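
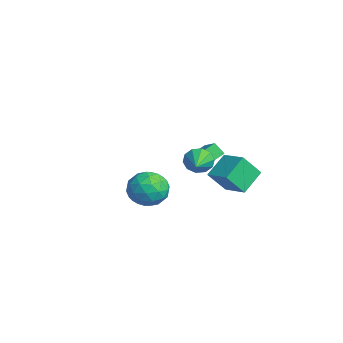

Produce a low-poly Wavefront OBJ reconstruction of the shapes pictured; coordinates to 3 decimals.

v 3.208 -0.524 2.988
v 4.274 -0.931 3.279
v 2.406 -2.049 3.801
v 3.472 -2.456 4.092
v 3.044 -1.494 4.62
v 3.54 -0.552 4.118
v 3.14 -2.428 2.962
v 3.636 -1.486 2.46
v 4.232 -2.107 3.262
v 4.173 -1.53 4.287
v 2.507 -1.45 2.793
v 2.448 -0.873 3.818
v 3.812 -0.594 3.062
v 2.868 -2.386 4.018
v 2.617 -1.821 4.329
v 3.244 -2.06 4.499
v 3.38 -0.371 3.555
v 4.007 -0.61 3.726
v 3.284 -0.941 4.515
v 2.673 -2.37 3.354
v 3.3 -2.609 3.525
v 3.436 -0.92 2.581
v 4.063 -1.159 2.751
v 3.396 -2.039 2.565
v 4.414 -1.524 3.223
v 3.942 -2.421 3.701
v 3.747 -2.404 3.037
v 4.038 -1.85 2.742
v 4.379 -1.185 3.825
v 3.908 -2.081 4.303
v 3.656 -1.516 4.614
v 3.948 -0.962 4.319
v 4.354 -1.876 3.816
v 2.772 -0.899 2.777
v 2.301 -1.795 3.255
v 2.732 -2.018 2.761
v 3.024 -1.464 2.466
v 2.738 -0.559 3.379
v 2.266 -1.456 3.857
v 2.642 -1.13 4.338
v 2.933 -0.576 4.043
v 2.326 -1.104 3.264
v -1.164 2.535 2.683
v -0.834 2.816 1.94
v 0.624 1.845 3.217
v -0.789 3.207 2.297
v -0.888 3.341 2.801
v -1.092 3.168 3.261
v -1.324 2.754 3.499
v -1.494 2.255 3.426
v -1.539 1.864 3.068
v -1.44 1.73 2.564
v -1.236 1.903 2.105
v -1.004 2.317 1.866
v -3.539 3.1 0.841
v -3.892 2.656 1.527
v -4.032 4.301 1.365
v -4.385 3.857 2.051
v -2.275 3.283 1.609
v -2.628 2.839 2.295
v -2.768 4.484 2.133
v -3.121 4.04 2.819
v 3.041 1.729 3.926
v 2.297 2.849 4.829
v 3.018 2.717 2.681
v 2.273 3.837 3.584
v 4.427 2.303 4.356
v 3.682 3.423 5.259
v 4.403 3.291 3.111
v 3.659 4.411 4.014
f 1 38 17
f 38 12 41
f 17 41 6
f 38 41 17
f 1 17 13
f 17 6 18
f 13 18 2
f 17 18 13
f 1 13 22
f 13 2 23
f 22 23 8
f 13 23 22
f 1 22 34
f 22 8 37
f 34 37 11
f 22 37 34
f 1 34 38
f 34 11 42
f 38 42 12
f 34 42 38
f 2 18 29
f 18 6 32
f 29 32 10
f 18 32 29
f 6 41 19
f 41 12 40
f 19 40 5
f 41 40 19
f 12 42 39
f 42 11 35
f 39 35 3
f 42 35 39
f 11 37 36
f 37 8 24
f 36 24 7
f 37 24 36
f 8 23 28
f 23 2 25
f 28 25 9
f 23 25 28
f 4 30 16
f 30 10 31
f 16 31 5
f 30 31 16
f 4 16 14
f 16 5 15
f 14 15 3
f 16 15 14
f 4 14 21
f 14 3 20
f 21 20 7
f 14 20 21
f 4 21 26
f 21 7 27
f 26 27 9
f 21 27 26
f 4 26 30
f 26 9 33
f 30 33 10
f 26 33 30
f 5 31 19
f 31 10 32
f 19 32 6
f 31 32 19
f 3 15 39
f 15 5 40
f 39 40 12
f 15 40 39
f 7 20 36
f 20 3 35
f 36 35 11
f 20 35 36
f 9 27 28
f 27 7 24
f 28 24 8
f 27 24 28
f 10 33 29
f 33 9 25
f 29 25 2
f 33 25 29
f 44 43 46
f 44 46 45
f 46 43 47
f 46 47 45
f 47 43 48
f 47 48 45
f 48 43 49
f 48 49 45
f 49 43 50
f 49 50 45
f 50 43 51
f 50 51 45
f 51 43 52
f 51 52 45
f 52 43 53
f 52 53 45
f 53 43 54
f 53 54 45
f 54 43 44
f 54 44 45
f 56 58 55
f 59 56 55
f 55 58 57
f 57 59 55
f 56 62 58
f 60 56 59
f 60 62 56
f 58 62 57
f 61 59 57
f 57 62 61
f 61 60 59
f 62 60 61
f 64 66 63
f 67 64 63
f 63 66 65
f 65 67 63
f 64 70 66
f 68 64 67
f 68 70 64
f 66 70 65
f 69 67 65
f 65 70 69
f 69 68 67
f 70 68 69



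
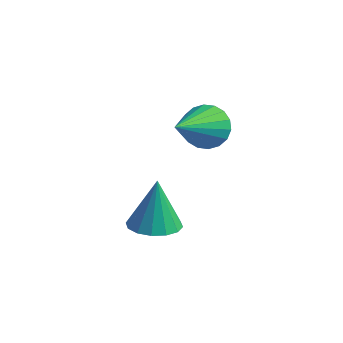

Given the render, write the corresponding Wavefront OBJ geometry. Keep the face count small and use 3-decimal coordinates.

v -0.252 -3.928 2.201
v 0.291 -3.755 2.189
v -0.248 -3.852 3.439
v 0.131 -3.507 2.174
v -0.131 -3.372 2.167
v -0.425 -3.386 2.169
v -0.674 -3.545 2.179
v -0.809 -3.806 2.196
v -0.795 -4.101 2.214
v -0.636 -4.348 2.228
v -0.374 -4.484 2.236
v -0.079 -4.47 2.234
v 0.169 -4.311 2.223
v 0.305 -4.049 2.207
v -1.889 -1.361 3.536
v -1.659 -1.062 4.002
v -1.431 -2.539 4.064
v -1.906 -1.121 4.085
v -2.149 -1.227 4.06
v -2.341 -1.36 3.93
v -2.444 -1.493 3.723
v -2.437 -1.6 3.478
v -2.321 -1.66 3.245
v -2.12 -1.66 3.069
v -1.873 -1.601 2.986
v -1.63 -1.495 3.012
v -1.437 -1.362 3.141
v -1.335 -1.229 3.349
v -1.342 -1.122 3.593
v -1.458 -1.063 3.826
f 2 1 4
f 2 4 3
f 4 1 5
f 4 5 3
f 5 1 6
f 5 6 3
f 6 1 7
f 6 7 3
f 7 1 8
f 7 8 3
f 8 1 9
f 8 9 3
f 9 1 10
f 9 10 3
f 10 1 11
f 10 11 3
f 11 1 12
f 11 12 3
f 12 1 13
f 12 13 3
f 13 1 14
f 13 14 3
f 14 1 2
f 14 2 3
f 16 15 18
f 16 18 17
f 18 15 19
f 18 19 17
f 19 15 20
f 19 20 17
f 20 15 21
f 20 21 17
f 21 15 22
f 21 22 17
f 22 15 23
f 22 23 17
f 23 15 24
f 23 24 17
f 24 15 25
f 24 25 17
f 25 15 26
f 25 26 17
f 26 15 27
f 26 27 17
f 27 15 28
f 27 28 17
f 28 15 29
f 28 29 17
f 29 15 30
f 29 30 17
f 30 15 16
f 30 16 17



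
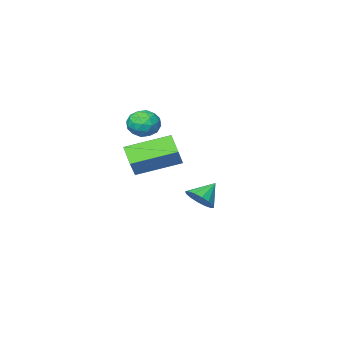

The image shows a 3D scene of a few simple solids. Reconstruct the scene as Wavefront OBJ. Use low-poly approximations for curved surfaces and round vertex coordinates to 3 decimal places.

v -1.237 -2.857 -1.76
v -0.834 -3.35 -1.345
v -2.123 -2.943 -1
v -0.743 -2.996 -1.199
v -0.785 -2.605 -1.203
v -0.948 -2.281 -1.357
v -1.188 -2.112 -1.618
v -1.442 -2.142 -1.917
v -1.64 -2.364 -2.174
v -1.731 -2.718 -2.32
v -1.689 -3.109 -2.316
v -1.526 -3.433 -2.163
v -1.286 -3.602 -1.901
v -1.032 -3.572 -1.602
v 3.513 -0.525 1.493
v 3.288 -1.359 2.108
v 1.813 0.357 2.068
v 1.588 -0.476 2.682
v 4.072 -0.024 2.378
v 3.847 -0.857 2.992
v 2.372 0.859 2.952
v 2.147 0.025 3.567
v 2.191 -0.928 3.454
v 2.615 -0.651 4.002
v 2.505 -2.049 3.778
v 2.929 -1.772 4.326
v 2.185 -1.72 4.367
v 1.991 -1.027 4.166
v 3.129 -1.673 3.614
v 2.935 -0.98 3.413
v 3.195 -1.111 4.101
v 2.612 -1.14 4.566
v 2.508 -1.56 3.214
v 1.925 -1.589 3.679
v 2.375 -0.691 3.7
v 2.745 -2.009 4.08
v 2.307 -1.978 4.104
v 2.557 -1.815 4.426
v 2.009 -0.912 3.796
v 2.258 -0.749 4.119
v 2.006 -1.377 4.333
v 2.862 -1.951 3.661
v 3.111 -1.788 3.984
v 2.563 -0.885 3.354
v 2.813 -0.722 3.676
v 3.114 -1.323 3.447
v 2.965 -0.799 4.08
v 3.15 -1.458 4.27
v 3.267 -1.4 3.851
v 3.153 -0.992 3.734
v 2.623 -0.816 4.354
v 2.807 -1.475 4.544
v 2.37 -1.444 4.568
v 2.256 -1.037 4.45
v 2.963 -1.086 4.412
v 2.313 -1.225 3.236
v 2.497 -1.884 3.426
v 2.864 -1.663 3.33
v 2.75 -1.256 3.212
v 1.97 -1.242 3.51
v 2.155 -1.901 3.7
v 1.967 -1.708 4.046
v 1.853 -1.3 3.929
v 2.157 -1.614 3.368
f 2 1 4
f 2 4 3
f 4 1 5
f 4 5 3
f 5 1 6
f 5 6 3
f 6 1 7
f 6 7 3
f 7 1 8
f 7 8 3
f 8 1 9
f 8 9 3
f 9 1 10
f 9 10 3
f 10 1 11
f 10 11 3
f 11 1 12
f 11 12 3
f 12 1 13
f 12 13 3
f 13 1 14
f 13 14 3
f 14 1 2
f 14 2 3
f 16 18 15
f 19 16 15
f 15 18 17
f 17 19 15
f 16 22 18
f 20 16 19
f 20 22 16
f 18 22 17
f 21 19 17
f 17 22 21
f 21 20 19
f 22 20 21
f 23 60 39
f 60 34 63
f 39 63 28
f 60 63 39
f 23 39 35
f 39 28 40
f 35 40 24
f 39 40 35
f 23 35 44
f 35 24 45
f 44 45 30
f 35 45 44
f 23 44 56
f 44 30 59
f 56 59 33
f 44 59 56
f 23 56 60
f 56 33 64
f 60 64 34
f 56 64 60
f 24 40 51
f 40 28 54
f 51 54 32
f 40 54 51
f 28 63 41
f 63 34 62
f 41 62 27
f 63 62 41
f 34 64 61
f 64 33 57
f 61 57 25
f 64 57 61
f 33 59 58
f 59 30 46
f 58 46 29
f 59 46 58
f 30 45 50
f 45 24 47
f 50 47 31
f 45 47 50
f 26 52 38
f 52 32 53
f 38 53 27
f 52 53 38
f 26 38 36
f 38 27 37
f 36 37 25
f 38 37 36
f 26 36 43
f 36 25 42
f 43 42 29
f 36 42 43
f 26 43 48
f 43 29 49
f 48 49 31
f 43 49 48
f 26 48 52
f 48 31 55
f 52 55 32
f 48 55 52
f 27 53 41
f 53 32 54
f 41 54 28
f 53 54 41
f 25 37 61
f 37 27 62
f 61 62 34
f 37 62 61
f 29 42 58
f 42 25 57
f 58 57 33
f 42 57 58
f 31 49 50
f 49 29 46
f 50 46 30
f 49 46 50
f 32 55 51
f 55 31 47
f 51 47 24
f 55 47 51



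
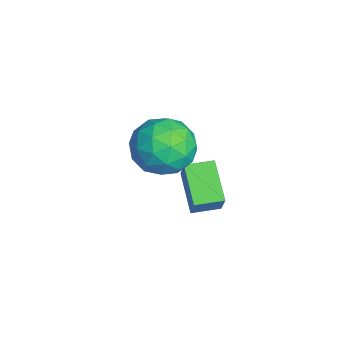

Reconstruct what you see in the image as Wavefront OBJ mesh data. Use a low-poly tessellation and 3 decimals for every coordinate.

v -1.462 -1.593 -0.452
v -2.595 -1.7 0.216
v -1.527 -0.756 -0.429
v -2.66 -0.862 0.239
v -0.96 -1.578 0.401
v -2.093 -1.684 1.069
v -1.025 -0.74 0.424
v -2.158 -0.847 1.092
v -1.443 -1.839 3.536
v -0.512 -1.866 3.628
v -1.368 -2.914 2.472
v -0.437 -2.941 2.564
v -0.985 -3.255 3.255
v -1.031 -2.591 3.912
v -0.849 -2.189 2.188
v -0.895 -1.525 2.845
v -0.145 -2.083 2.795
v -0.229 -2.741 3.455
v -1.651 -2.039 2.645
v -1.735 -2.697 3.305
v -0.984 -1.758 3.675
v -0.896 -3.022 2.425
v -1.218 -3.206 2.83
v -0.671 -3.222 2.885
v -1.289 -2.184 3.842
v -0.742 -2.2 3.897
v -1.02 -3.016 3.677
v -1.138 -2.58 2.203
v -0.591 -2.596 2.258
v -1.209 -1.558 3.215
v -0.662 -1.574 3.27
v -0.86 -1.764 2.423
v -0.221 -1.901 3.24
v -0.177 -2.533 2.615
v -0.419 -2.091 2.393
v -0.446 -1.701 2.78
v -0.271 -2.288 3.628
v -0.227 -2.92 3.002
v -0.549 -3.105 3.408
v -0.576 -2.714 3.795
v -0.055 -2.416 3.138
v -1.653 -1.86 3.098
v -1.609 -2.492 2.472
v -1.304 -2.066 2.305
v -1.331 -1.675 2.692
v -1.703 -2.247 3.485
v -1.659 -2.879 2.86
v -1.434 -3.079 3.32
v -1.461 -2.689 3.707
v -1.825 -2.364 2.962
f 2 4 1
f 5 2 1
f 1 4 3
f 3 5 1
f 2 8 4
f 6 2 5
f 6 8 2
f 4 8 3
f 7 5 3
f 3 8 7
f 7 6 5
f 8 6 7
f 9 46 25
f 46 20 49
f 25 49 14
f 46 49 25
f 9 25 21
f 25 14 26
f 21 26 10
f 25 26 21
f 9 21 30
f 21 10 31
f 30 31 16
f 21 31 30
f 9 30 42
f 30 16 45
f 42 45 19
f 30 45 42
f 9 42 46
f 42 19 50
f 46 50 20
f 42 50 46
f 10 26 37
f 26 14 40
f 37 40 18
f 26 40 37
f 14 49 27
f 49 20 48
f 27 48 13
f 49 48 27
f 20 50 47
f 50 19 43
f 47 43 11
f 50 43 47
f 19 45 44
f 45 16 32
f 44 32 15
f 45 32 44
f 16 31 36
f 31 10 33
f 36 33 17
f 31 33 36
f 12 38 24
f 38 18 39
f 24 39 13
f 38 39 24
f 12 24 22
f 24 13 23
f 22 23 11
f 24 23 22
f 12 22 29
f 22 11 28
f 29 28 15
f 22 28 29
f 12 29 34
f 29 15 35
f 34 35 17
f 29 35 34
f 12 34 38
f 34 17 41
f 38 41 18
f 34 41 38
f 13 39 27
f 39 18 40
f 27 40 14
f 39 40 27
f 11 23 47
f 23 13 48
f 47 48 20
f 23 48 47
f 15 28 44
f 28 11 43
f 44 43 19
f 28 43 44
f 17 35 36
f 35 15 32
f 36 32 16
f 35 32 36
f 18 41 37
f 41 17 33
f 37 33 10
f 41 33 37



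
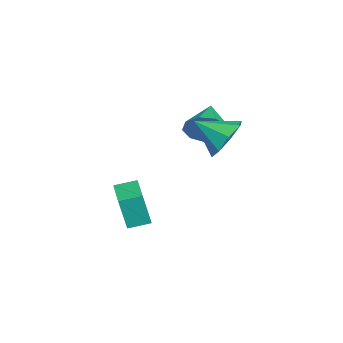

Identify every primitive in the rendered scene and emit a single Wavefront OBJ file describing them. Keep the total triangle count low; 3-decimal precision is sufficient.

v 2.129 2.661 0.929
v 3.104 2.408 0.85
v 1.871 1.419 1.711
v 2.959 2.834 1.479
v 2.328 3.158 1.786
v 1.581 3.191 1.591
v 1.155 2.914 1.009
v 1.299 2.488 0.38
v 1.93 2.164 0.073
v 2.678 2.131 0.268
v 0.166 1.841 0.236
v 0.492 2.198 1.042
v -1.266 1.959 0.764
v 0.377 2.671 0.623
v 0.163 2.756 0.022
v -0.05 2.413 -0.478
v -0.162 1.801 -0.644
v -0.121 1.209 -0.398
v 0.055 0.912 0.145
v 0.282 1.049 0.73
v 0.455 1.557 1.085
v 0.092 -1.415 -4.571
v 0.18 -1.742 -2.997
v -0.107 -0.498 -4.369
v -0.019 -0.825 -2.795
v 1.459 -1.115 -4.585
v 1.547 -1.442 -3.011
v 1.26 -0.198 -4.383
v 1.348 -0.525 -2.809
f 2 1 4
f 2 4 3
f 4 1 5
f 4 5 3
f 5 1 6
f 5 6 3
f 6 1 7
f 6 7 3
f 7 1 8
f 7 8 3
f 8 1 9
f 8 9 3
f 9 1 10
f 9 10 3
f 10 1 2
f 10 2 3
f 12 11 14
f 12 14 13
f 14 11 15
f 14 15 13
f 15 11 16
f 15 16 13
f 16 11 17
f 16 17 13
f 17 11 18
f 17 18 13
f 18 11 19
f 18 19 13
f 19 11 20
f 19 20 13
f 20 11 21
f 20 21 13
f 21 11 12
f 21 12 13
f 23 25 22
f 26 23 22
f 22 25 24
f 24 26 22
f 23 29 25
f 27 23 26
f 27 29 23
f 25 29 24
f 28 26 24
f 24 29 28
f 28 27 26
f 29 27 28



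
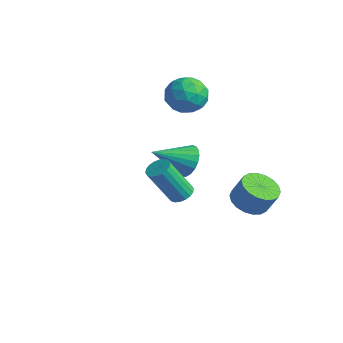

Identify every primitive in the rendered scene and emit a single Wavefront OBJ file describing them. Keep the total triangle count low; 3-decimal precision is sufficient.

v 3.336 -2.902 2.179
v 3.641 -2.488 2.468
v 3.168 -3.383 4.25
v 2.864 -3.798 3.961
v 3.4 -2.385 2.456
v 2.927 -3.281 4.238
v 3.146 -2.385 2.388
v 2.673 -3.28 4.171
v 2.93 -2.487 2.28
v 2.457 -3.382 4.062
v 2.794 -2.671 2.151
v 2.321 -3.567 3.933
v 2.766 -2.901 2.028
v 2.293 -3.797 3.81
v 2.851 -3.132 1.935
v 2.378 -4.027 3.717
v 3.032 -3.317 1.89
v 2.559 -4.212 3.672
v 3.273 -3.419 1.902
v 2.8 -4.315 3.684
v 3.527 -3.42 1.969
v 3.054 -4.315 3.752
v 3.743 -3.318 2.078
v 3.27 -4.213 3.86
v 3.879 -3.133 2.207
v 3.406 -4.029 3.989
v 3.907 -2.903 2.33
v 3.434 -3.799 4.112
v 3.822 -2.673 2.423
v 3.349 -3.568 4.205
v -2.571 2.498 -1.393
v -1.729 2.384 -0.968
v -3.289 0.862 -0.407
v -1.918 2.62 -0.714
v -2.22 2.835 -0.577
v -2.583 2.992 -0.582
v -2.943 3.063 -0.726
v -3.24 3.036 -0.986
v -3.42 2.917 -1.317
v -3.454 2.724 -1.66
v -3.335 2.493 -1.957
v -3.084 2.262 -2.157
v -2.744 2.072 -2.225
v -2.375 1.956 -2.148
v -2.039 1.933 -1.941
v -1.795 2.008 -1.64
v -1.685 2.168 -1.295
v -2.589 2.753 4.227
v -2.023 3.098 3.357
v -2.437 1.082 3.663
v -1.871 1.427 2.793
v -1.43 1.488 3.792
v -1.524 2.521 4.141
v -2.936 1.659 2.879
v -3.03 2.692 3.228
v -2.237 2.422 2.524
v -1.306 2.316 3.089
v -3.154 1.864 3.931
v -2.223 1.758 4.496
v -2.319 3.072 3.841
v -2.141 1.108 3.179
v -1.882 1.144 3.766
v -1.549 1.347 3.255
v -2.026 2.733 4.302
v -1.693 2.935 3.791
v -1.345 1.989 4.047
v -2.767 1.245 3.229
v -2.434 1.447 2.718
v -2.911 2.833 3.765
v -2.578 3.036 3.254
v -3.115 2.191 2.973
v -2.112 2.877 2.841
v -2.023 1.896 2.51
v -2.649 2.032 2.56
v -2.704 2.639 2.765
v -1.565 2.815 3.173
v -1.476 1.834 2.841
v -1.217 1.869 3.429
v -1.272 2.476 3.633
v -1.691 2.418 2.683
v -2.984 2.346 4.179
v -2.895 1.365 3.847
v -3.188 1.704 3.387
v -3.243 2.311 3.591
v -2.437 2.284 4.51
v -2.348 1.303 4.179
v -1.756 1.541 4.255
v -1.811 2.148 4.46
v -2.769 1.762 4.337
v 2.582 1.664 -0.911
v 3.372 1.99 -1.326
v 3.868 2.241 -0.184
v 3.078 1.916 0.231
v 3.131 2.336 -1.297
v 3.627 2.588 -0.156
v 2.781 2.55 -1.192
v 3.278 2.801 -0.051
v 2.392 2.587 -1.032
v 2.888 2.839 0.11
v 2.041 2.442 -0.847
v 2.537 2.694 0.295
v 1.796 2.143 -0.675
v 2.292 2.395 0.467
v 1.707 1.749 -0.55
v 2.204 2.001 0.592
v 1.792 1.339 -0.496
v 2.288 1.59 0.646
v 2.033 0.992 -0.524
v 2.529 1.244 0.617
v 2.382 0.779 -0.629
v 2.879 1.03 0.512
v 2.772 0.741 -0.79
v 3.268 0.993 0.352
v 3.123 0.886 -0.975
v 3.619 1.138 0.167
v 3.368 1.185 -1.147
v 3.864 1.437 -0.005
v 3.456 1.579 -1.272
v 3.953 1.831 -0.13
f 2 1 5
f 2 5 3
f 3 5 6
f 3 6 4
f 5 1 7
f 5 7 6
f 6 7 8
f 6 8 4
f 7 1 9
f 7 9 8
f 8 9 10
f 8 10 4
f 9 1 11
f 9 11 10
f 10 11 12
f 10 12 4
f 11 1 13
f 11 13 12
f 12 13 14
f 12 14 4
f 13 1 15
f 13 15 14
f 14 15 16
f 14 16 4
f 15 1 17
f 15 17 16
f 16 17 18
f 16 18 4
f 17 1 19
f 17 19 18
f 18 19 20
f 18 20 4
f 19 1 21
f 19 21 20
f 20 21 22
f 20 22 4
f 21 1 23
f 21 23 22
f 22 23 24
f 22 24 4
f 23 1 25
f 23 25 24
f 24 25 26
f 24 26 4
f 25 1 27
f 25 27 26
f 26 27 28
f 26 28 4
f 27 1 29
f 27 29 28
f 28 29 30
f 28 30 4
f 29 1 2
f 29 2 30
f 30 2 3
f 30 3 4
f 32 31 34
f 32 34 33
f 34 31 35
f 34 35 33
f 35 31 36
f 35 36 33
f 36 31 37
f 36 37 33
f 37 31 38
f 37 38 33
f 38 31 39
f 38 39 33
f 39 31 40
f 39 40 33
f 40 31 41
f 40 41 33
f 41 31 42
f 41 42 33
f 42 31 43
f 42 43 33
f 43 31 44
f 43 44 33
f 44 31 45
f 44 45 33
f 45 31 46
f 45 46 33
f 46 31 47
f 46 47 33
f 47 31 32
f 47 32 33
f 48 85 64
f 85 59 88
f 64 88 53
f 85 88 64
f 48 64 60
f 64 53 65
f 60 65 49
f 64 65 60
f 48 60 69
f 60 49 70
f 69 70 55
f 60 70 69
f 48 69 81
f 69 55 84
f 81 84 58
f 69 84 81
f 48 81 85
f 81 58 89
f 85 89 59
f 81 89 85
f 49 65 76
f 65 53 79
f 76 79 57
f 65 79 76
f 53 88 66
f 88 59 87
f 66 87 52
f 88 87 66
f 59 89 86
f 89 58 82
f 86 82 50
f 89 82 86
f 58 84 83
f 84 55 71
f 83 71 54
f 84 71 83
f 55 70 75
f 70 49 72
f 75 72 56
f 70 72 75
f 51 77 63
f 77 57 78
f 63 78 52
f 77 78 63
f 51 63 61
f 63 52 62
f 61 62 50
f 63 62 61
f 51 61 68
f 61 50 67
f 68 67 54
f 61 67 68
f 51 68 73
f 68 54 74
f 73 74 56
f 68 74 73
f 51 73 77
f 73 56 80
f 77 80 57
f 73 80 77
f 52 78 66
f 78 57 79
f 66 79 53
f 78 79 66
f 50 62 86
f 62 52 87
f 86 87 59
f 62 87 86
f 54 67 83
f 67 50 82
f 83 82 58
f 67 82 83
f 56 74 75
f 74 54 71
f 75 71 55
f 74 71 75
f 57 80 76
f 80 56 72
f 76 72 49
f 80 72 76
f 91 90 94
f 91 94 92
f 92 94 95
f 92 95 93
f 94 90 96
f 94 96 95
f 95 96 97
f 95 97 93
f 96 90 98
f 96 98 97
f 97 98 99
f 97 99 93
f 98 90 100
f 98 100 99
f 99 100 101
f 99 101 93
f 100 90 102
f 100 102 101
f 101 102 103
f 101 103 93
f 102 90 104
f 102 104 103
f 103 104 105
f 103 105 93
f 104 90 106
f 104 106 105
f 105 106 107
f 105 107 93
f 106 90 108
f 106 108 107
f 107 108 109
f 107 109 93
f 108 90 110
f 108 110 109
f 109 110 111
f 109 111 93
f 110 90 112
f 110 112 111
f 111 112 113
f 111 113 93
f 112 90 114
f 112 114 113
f 113 114 115
f 113 115 93
f 114 90 116
f 114 116 115
f 115 116 117
f 115 117 93
f 116 90 118
f 116 118 117
f 117 118 119
f 117 119 93
f 118 90 91
f 118 91 119
f 119 91 92
f 119 92 93



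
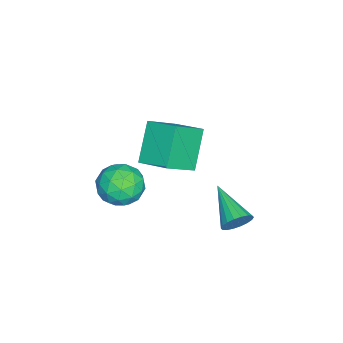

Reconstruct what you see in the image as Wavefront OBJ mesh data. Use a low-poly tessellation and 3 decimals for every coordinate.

v -1.685 -0.089 -4.427
v -0.789 0.235 -3.87
v -1.291 -1.795 -4.07
v -0.395 -1.471 -3.513
v -1.401 -1.261 -3.109
v -1.645 -0.207 -3.33
v -0.435 -1.353 -4.61
v -0.679 -0.299 -4.831
v -0.016 -0.546 -3.983
v -0.613 -0.49 -3.056
v -1.467 -1.07 -4.884
v -2.064 -1.014 -3.957
v -1.272 0.222 -4.18
v -0.808 -1.782 -3.76
v -1.4 -1.659 -3.523
v -0.873 -1.469 -3.195
v -1.775 -0.038 -3.863
v -1.248 0.153 -3.535
v -1.608 -0.726 -3.088
v -0.832 -1.713 -4.405
v -0.305 -1.522 -4.077
v -1.207 -0.091 -4.745
v -0.68 0.099 -4.417
v -0.472 -0.834 -4.852
v -0.291 -0.046 -3.919
v -0.059 -1.048 -3.709
v -0.083 -0.979 -4.353
v -0.226 -0.36 -4.483
v -0.642 -0.013 -3.374
v -0.41 -1.015 -3.164
v -1.001 -0.892 -2.927
v -1.145 -0.273 -3.057
v -0.188 -0.472 -3.44
v -1.67 -0.545 -4.776
v -1.438 -1.547 -4.566
v -0.935 -1.287 -4.883
v -1.079 -0.668 -5.013
v -2.021 -0.512 -4.231
v -1.789 -1.514 -4.021
v -1.854 -1.2 -3.457
v -1.997 -0.581 -3.587
v -1.892 -1.088 -4.5
v -0.18 4.415 -4.275
v 0.212 4.364 -3.673
v -1.58 3.205 -3.465
v 0.026 4.618 -3.616
v -0.201 4.832 -3.688
v -0.424 4.963 -3.877
v -0.599 4.986 -4.145
v -0.69 4.896 -4.438
v -0.681 4.71 -4.7
v -0.572 4.466 -4.877
v -0.386 4.212 -4.934
v -0.159 3.998 -4.862
v 0.064 3.867 -4.673
v 0.239 3.844 -4.405
v 0.33 3.934 -4.111
v 0.321 4.12 -3.85
v -1.268 1.145 -2.319
v -2.591 1.14 -0.805
v -0.754 2.468 -1.865
v -2.077 2.463 -0.352
v -0.063 0.317 -1.268
v -1.386 0.312 0.245
v 0.451 1.64 -0.815
v -0.872 1.635 0.699
f 1 38 17
f 38 12 41
f 17 41 6
f 38 41 17
f 1 17 13
f 17 6 18
f 13 18 2
f 17 18 13
f 1 13 22
f 13 2 23
f 22 23 8
f 13 23 22
f 1 22 34
f 22 8 37
f 34 37 11
f 22 37 34
f 1 34 38
f 34 11 42
f 38 42 12
f 34 42 38
f 2 18 29
f 18 6 32
f 29 32 10
f 18 32 29
f 6 41 19
f 41 12 40
f 19 40 5
f 41 40 19
f 12 42 39
f 42 11 35
f 39 35 3
f 42 35 39
f 11 37 36
f 37 8 24
f 36 24 7
f 37 24 36
f 8 23 28
f 23 2 25
f 28 25 9
f 23 25 28
f 4 30 16
f 30 10 31
f 16 31 5
f 30 31 16
f 4 16 14
f 16 5 15
f 14 15 3
f 16 15 14
f 4 14 21
f 14 3 20
f 21 20 7
f 14 20 21
f 4 21 26
f 21 7 27
f 26 27 9
f 21 27 26
f 4 26 30
f 26 9 33
f 30 33 10
f 26 33 30
f 5 31 19
f 31 10 32
f 19 32 6
f 31 32 19
f 3 15 39
f 15 5 40
f 39 40 12
f 15 40 39
f 7 20 36
f 20 3 35
f 36 35 11
f 20 35 36
f 9 27 28
f 27 7 24
f 28 24 8
f 27 24 28
f 10 33 29
f 33 9 25
f 29 25 2
f 33 25 29
f 44 43 46
f 44 46 45
f 46 43 47
f 46 47 45
f 47 43 48
f 47 48 45
f 48 43 49
f 48 49 45
f 49 43 50
f 49 50 45
f 50 43 51
f 50 51 45
f 51 43 52
f 51 52 45
f 52 43 53
f 52 53 45
f 53 43 54
f 53 54 45
f 54 43 55
f 54 55 45
f 55 43 56
f 55 56 45
f 56 43 57
f 56 57 45
f 57 43 58
f 57 58 45
f 58 43 44
f 58 44 45
f 60 62 59
f 63 60 59
f 59 62 61
f 61 63 59
f 60 66 62
f 64 60 63
f 64 66 60
f 62 66 61
f 65 63 61
f 61 66 65
f 65 64 63
f 66 64 65



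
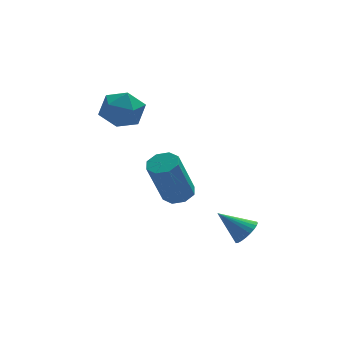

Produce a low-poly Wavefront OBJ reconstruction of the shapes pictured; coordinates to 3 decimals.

v 0.803 1.277 -1.939
v 1.159 1.755 -1.705
v 0.472 1.341 0.192
v 0.117 0.863 -0.041
v 0.711 1.902 -1.836
v 0.024 1.488 0.061
v 0.316 1.683 -2.027
v -0.371 1.268 -0.129
v 0.207 1.226 -2.166
v -0.48 0.812 -0.268
v 0.448 0.799 -2.172
v -0.239 0.385 -0.275
v 0.896 0.652 -2.041
v 0.209 0.238 -0.144
v 1.291 0.872 -1.851
v 0.604 0.457 0.047
v 1.4 1.328 -1.712
v 0.713 0.914 0.186
v -1.554 1.703 2.476
v -0.915 1.633 3.112
v -1.705 0.247 2.468
v -1.066 0.177 3.104
v -1.869 0.54 3.307
v -1.776 1.44 3.312
v -0.844 0.44 2.268
v -0.751 1.34 2.273
v -0.477 0.852 2.984
v -1.11 0.915 3.626
v -1.51 0.965 1.954
v -2.143 1.028 2.596
v 2.125 -3.217 -1.481
v 2.539 -3.038 -1.117
v 1.215 -2.783 -0.659
v 2.511 -2.854 -1.245
v 2.424 -2.725 -1.409
v 2.291 -2.671 -1.585
v 2.133 -2.7 -1.744
v 1.974 -2.808 -1.864
v 1.838 -2.978 -1.925
v 1.745 -3.184 -1.918
v 1.71 -3.396 -1.845
v 1.738 -3.58 -1.717
v 1.825 -3.709 -1.552
v 1.958 -3.763 -1.377
v 2.116 -3.734 -1.217
v 2.275 -3.626 -1.098
v 2.412 -3.456 -1.037
v 2.504 -3.25 -1.043
f 2 1 5
f 2 5 3
f 3 5 6
f 3 6 4
f 5 1 7
f 5 7 6
f 6 7 8
f 6 8 4
f 7 1 9
f 7 9 8
f 8 9 10
f 8 10 4
f 9 1 11
f 9 11 10
f 10 11 12
f 10 12 4
f 11 1 13
f 11 13 12
f 12 13 14
f 12 14 4
f 13 1 15
f 13 15 14
f 14 15 16
f 14 16 4
f 15 1 17
f 15 17 16
f 16 17 18
f 16 18 4
f 17 1 2
f 17 2 18
f 18 2 3
f 18 3 4
f 19 30 24
f 19 24 20
f 19 20 26
f 19 26 29
f 19 29 30
f 20 24 28
f 24 30 23
f 30 29 21
f 29 26 25
f 26 20 27
f 22 28 23
f 22 23 21
f 22 21 25
f 22 25 27
f 22 27 28
f 23 28 24
f 21 23 30
f 25 21 29
f 27 25 26
f 28 27 20
f 32 31 34
f 32 34 33
f 34 31 35
f 34 35 33
f 35 31 36
f 35 36 33
f 36 31 37
f 36 37 33
f 37 31 38
f 37 38 33
f 38 31 39
f 38 39 33
f 39 31 40
f 39 40 33
f 40 31 41
f 40 41 33
f 41 31 42
f 41 42 33
f 42 31 43
f 42 43 33
f 43 31 44
f 43 44 33
f 44 31 45
f 44 45 33
f 45 31 46
f 45 46 33
f 46 31 47
f 46 47 33
f 47 31 48
f 47 48 33
f 48 31 32
f 48 32 33



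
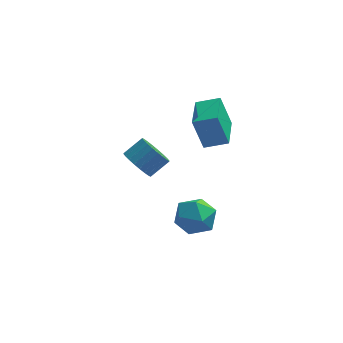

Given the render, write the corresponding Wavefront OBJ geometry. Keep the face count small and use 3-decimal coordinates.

v -0.78 -0.373 2.608
v -1.26 -0.239 4.075
v -0.716 1.35 2.471
v -1.197 1.484 3.939
v 0.237 -0.384 2.941
v -0.244 -0.25 4.409
v 0.3 1.339 2.805
v -0.18 1.473 4.272
v -3.542 0.471 0.65
v -2.977 0.311 0.093
v -2.232 0.789 0.712
v -2.798 0.949 1.27
v -3.079 0.595 -0.002
v -2.334 1.073 0.617
v -3.252 0.859 0.002
v -2.507 1.337 0.621
v -3.469 1.065 0.104
v -2.724 1.543 0.723
v -3.698 1.18 0.29
v -2.953 1.658 0.909
v -3.902 1.187 0.531
v -3.157 1.665 1.15
v -4.052 1.085 0.79
v -3.307 1.563 1.409
v -4.124 0.89 1.028
v -3.379 1.368 1.647
v -4.108 0.631 1.208
v -3.363 1.109 1.827
v -4.006 0.347 1.303
v -3.261 0.825 1.922
v -3.833 0.083 1.299
v -3.088 0.561 1.918
v -3.616 -0.123 1.197
v -2.871 0.355 1.816
v -3.387 -0.238 1.011
v -2.642 0.24 1.63
v -3.183 -0.245 0.77
v -2.438 0.233 1.389
v -3.033 -0.143 0.511
v -2.288 0.335 1.13
v -2.961 0.052 0.273
v -2.216 0.53 0.892
v -0.856 0.018 -1.072
v -0.431 -0.258 -1.932
v -1.729 -1.342 -1.068
v -1.304 -1.618 -1.928
v -0.763 -1.595 -1.088
v -0.224 -0.755 -1.091
v -1.936 -0.845 -1.909
v -1.397 -0.005 -1.912
v -1.098 -0.791 -2.45
v -0.373 -1.255 -1.942
v -1.787 -0.345 -1.058
v -1.062 -0.809 -0.55
f 2 4 1
f 5 2 1
f 1 4 3
f 3 5 1
f 2 8 4
f 6 2 5
f 6 8 2
f 4 8 3
f 7 5 3
f 3 8 7
f 7 6 5
f 8 6 7
f 10 9 13
f 10 13 11
f 11 13 14
f 11 14 12
f 13 9 15
f 13 15 14
f 14 15 16
f 14 16 12
f 15 9 17
f 15 17 16
f 16 17 18
f 16 18 12
f 17 9 19
f 17 19 18
f 18 19 20
f 18 20 12
f 19 9 21
f 19 21 20
f 20 21 22
f 20 22 12
f 21 9 23
f 21 23 22
f 22 23 24
f 22 24 12
f 23 9 25
f 23 25 24
f 24 25 26
f 24 26 12
f 25 9 27
f 25 27 26
f 26 27 28
f 26 28 12
f 27 9 29
f 27 29 28
f 28 29 30
f 28 30 12
f 29 9 31
f 29 31 30
f 30 31 32
f 30 32 12
f 31 9 33
f 31 33 32
f 32 33 34
f 32 34 12
f 33 9 35
f 33 35 34
f 34 35 36
f 34 36 12
f 35 9 37
f 35 37 36
f 36 37 38
f 36 38 12
f 37 9 39
f 37 39 38
f 38 39 40
f 38 40 12
f 39 9 41
f 39 41 40
f 40 41 42
f 40 42 12
f 41 9 10
f 41 10 42
f 42 10 11
f 42 11 12
f 43 54 48
f 43 48 44
f 43 44 50
f 43 50 53
f 43 53 54
f 44 48 52
f 48 54 47
f 54 53 45
f 53 50 49
f 50 44 51
f 46 52 47
f 46 47 45
f 46 45 49
f 46 49 51
f 46 51 52
f 47 52 48
f 45 47 54
f 49 45 53
f 51 49 50
f 52 51 44



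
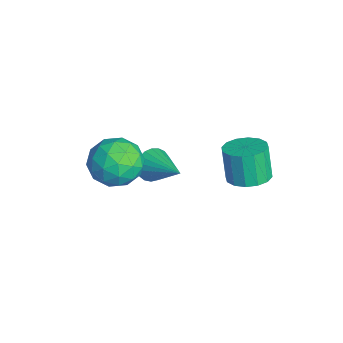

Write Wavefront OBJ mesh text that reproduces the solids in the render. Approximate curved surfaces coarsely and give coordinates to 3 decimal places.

v -2.459 -0.48 -1.299
v -1.537 0.071 -0.79
v -1.303 -1.131 -2.69
v -0.381 -0.58 -2.181
v -0.879 -1.518 -1.649
v -1.594 -1.116 -0.789
v -1.246 0.056 -2.691
v -1.961 0.458 -1.831
v -0.788 0.402 -1.651
v -0.561 -0.57 -1.007
v -2.279 -0.49 -2.473
v -2.052 -1.462 -1.829
v -2.1 -0.147 -0.922
v -0.74 -0.913 -2.558
v -1.033 -1.464 -2.245
v -0.491 -1.14 -1.946
v -2.133 -0.845 -0.922
v -1.591 -0.521 -0.623
v -1.204 -1.455 -1.128
v -1.249 -0.539 -2.857
v -0.707 -0.215 -2.558
v -2.349 0.08 -1.534
v -1.807 0.404 -1.235
v -1.636 0.395 -2.352
v -1.117 0.371 -1.129
v -0.438 -0.011 -1.947
v -0.946 0.362 -2.246
v -1.366 0.599 -1.741
v -0.984 -0.2 -0.751
v -0.304 -0.583 -1.569
v -0.597 -1.134 -1.256
v -1.017 -0.898 -0.75
v -0.543 -0.006 -1.257
v -2.536 -0.477 -1.911
v -1.856 -0.86 -2.729
v -1.823 -0.162 -2.73
v -2.243 0.074 -2.224
v -2.402 -1.049 -1.533
v -1.723 -1.431 -2.351
v -1.474 -1.659 -1.739
v -1.894 -1.422 -1.234
v -2.297 -1.054 -2.223
v -1.859 1.003 -2.642
v -1.437 0.84 -3.278
v -0.321 1.777 -1.818
v -1.55 1.137 -3.346
v -1.716 1.41 -3.292
v -1.907 1.613 -3.126
v -2.09 1.71 -2.876
v -2.233 1.685 -2.586
v -2.311 1.542 -2.306
v -2.311 1.306 -2.084
v -2.233 1.017 -1.958
v -2.091 0.726 -1.951
v -1.908 0.483 -2.063
v -1.717 0.329 -2.276
v -1.55 0.292 -2.551
v -1.437 0.378 -2.843
v -1.397 0.572 -3.1
v 2.506 3.759 0.394
v 3.133 4.302 0.618
v 2.702 4.225 2.011
v 2.074 3.681 1.786
v 2.784 4.562 0.524
v 2.353 4.485 1.917
v 2.36 4.606 0.396
v 1.929 4.529 1.788
v 1.975 4.423 0.266
v 1.544 4.346 1.659
v 1.732 4.063 0.171
v 1.301 3.985 1.564
v 1.697 3.62 0.136
v 1.266 3.543 1.528
v 1.878 3.215 0.169
v 1.447 3.138 1.562
v 2.227 2.955 0.263
v 1.796 2.878 1.656
v 2.651 2.911 0.392
v 2.22 2.834 1.784
v 3.036 3.094 0.521
v 2.605 3.017 1.914
v 3.279 3.455 0.616
v 2.848 3.377 2.009
v 3.314 3.897 0.652
v 2.883 3.82 2.044
f 1 38 17
f 38 12 41
f 17 41 6
f 38 41 17
f 1 17 13
f 17 6 18
f 13 18 2
f 17 18 13
f 1 13 22
f 13 2 23
f 22 23 8
f 13 23 22
f 1 22 34
f 22 8 37
f 34 37 11
f 22 37 34
f 1 34 38
f 34 11 42
f 38 42 12
f 34 42 38
f 2 18 29
f 18 6 32
f 29 32 10
f 18 32 29
f 6 41 19
f 41 12 40
f 19 40 5
f 41 40 19
f 12 42 39
f 42 11 35
f 39 35 3
f 42 35 39
f 11 37 36
f 37 8 24
f 36 24 7
f 37 24 36
f 8 23 28
f 23 2 25
f 28 25 9
f 23 25 28
f 4 30 16
f 30 10 31
f 16 31 5
f 30 31 16
f 4 16 14
f 16 5 15
f 14 15 3
f 16 15 14
f 4 14 21
f 14 3 20
f 21 20 7
f 14 20 21
f 4 21 26
f 21 7 27
f 26 27 9
f 21 27 26
f 4 26 30
f 26 9 33
f 30 33 10
f 26 33 30
f 5 31 19
f 31 10 32
f 19 32 6
f 31 32 19
f 3 15 39
f 15 5 40
f 39 40 12
f 15 40 39
f 7 20 36
f 20 3 35
f 36 35 11
f 20 35 36
f 9 27 28
f 27 7 24
f 28 24 8
f 27 24 28
f 10 33 29
f 33 9 25
f 29 25 2
f 33 25 29
f 44 43 46
f 44 46 45
f 46 43 47
f 46 47 45
f 47 43 48
f 47 48 45
f 48 43 49
f 48 49 45
f 49 43 50
f 49 50 45
f 50 43 51
f 50 51 45
f 51 43 52
f 51 52 45
f 52 43 53
f 52 53 45
f 53 43 54
f 53 54 45
f 54 43 55
f 54 55 45
f 55 43 56
f 55 56 45
f 56 43 57
f 56 57 45
f 57 43 58
f 57 58 45
f 58 43 59
f 58 59 45
f 59 43 44
f 59 44 45
f 61 60 64
f 61 64 62
f 62 64 65
f 62 65 63
f 64 60 66
f 64 66 65
f 65 66 67
f 65 67 63
f 66 60 68
f 66 68 67
f 67 68 69
f 67 69 63
f 68 60 70
f 68 70 69
f 69 70 71
f 69 71 63
f 70 60 72
f 70 72 71
f 71 72 73
f 71 73 63
f 72 60 74
f 72 74 73
f 73 74 75
f 73 75 63
f 74 60 76
f 74 76 75
f 75 76 77
f 75 77 63
f 76 60 78
f 76 78 77
f 77 78 79
f 77 79 63
f 78 60 80
f 78 80 79
f 79 80 81
f 79 81 63
f 80 60 82
f 80 82 81
f 81 82 83
f 81 83 63
f 82 60 84
f 82 84 83
f 83 84 85
f 83 85 63
f 84 60 61
f 84 61 85
f 85 61 62
f 85 62 63



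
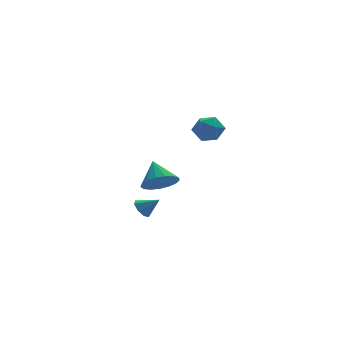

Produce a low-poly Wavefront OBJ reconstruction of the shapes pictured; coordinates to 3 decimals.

v 1.164 1.864 -1.174
v 2.105 1.746 -1.115
v 1.236 2.936 -0.186
v 2.055 2.054 -1.445
v 1.8 2.319 -1.714
v 1.401 2.479 -1.859
v 0.946 2.499 -1.847
v 0.542 2.373 -1.681
v 0.28 2.131 -1.399
v 0.221 1.827 -1.066
v 0.378 1.532 -0.757
v 0.715 1.313 -0.544
v 1.154 1.22 -0.476
v 1.596 1.275 -0.567
v 1.939 1.465 -0.798
v 0.292 2 -2.792
v 0.704 2.06 -3.21
v 1.008 1.58 -2.148
v 0.675 2.423 -2.942
v 0.422 2.537 -2.586
v 0.093 2.337 -2.351
v -0.12 1.939 -2.374
v -0.091 1.577 -2.642
v 0.162 1.462 -2.998
v 0.491 1.662 -3.233
v 1.729 -1.54 3.419
v 2.363 -1.723 3.869
v 1.237 -2.717 3.631
v 1.871 -2.9 4.081
v 1.341 -2.361 4.339
v 1.645 -1.634 4.208
v 1.955 -2.806 3.292
v 2.259 -2.079 3.161
v 2.503 -2.506 3.79
v 2.124 -2.231 4.438
v 1.476 -2.209 3.062
v 1.097 -1.934 3.71
f 2 1 4
f 2 4 3
f 4 1 5
f 4 5 3
f 5 1 6
f 5 6 3
f 6 1 7
f 6 7 3
f 7 1 8
f 7 8 3
f 8 1 9
f 8 9 3
f 9 1 10
f 9 10 3
f 10 1 11
f 10 11 3
f 11 1 12
f 11 12 3
f 12 1 13
f 12 13 3
f 13 1 14
f 13 14 3
f 14 1 15
f 14 15 3
f 15 1 2
f 15 2 3
f 17 16 19
f 17 19 18
f 19 16 20
f 19 20 18
f 20 16 21
f 20 21 18
f 21 16 22
f 21 22 18
f 22 16 23
f 22 23 18
f 23 16 24
f 23 24 18
f 24 16 25
f 24 25 18
f 25 16 17
f 25 17 18
f 26 37 31
f 26 31 27
f 26 27 33
f 26 33 36
f 26 36 37
f 27 31 35
f 31 37 30
f 37 36 28
f 36 33 32
f 33 27 34
f 29 35 30
f 29 30 28
f 29 28 32
f 29 32 34
f 29 34 35
f 30 35 31
f 28 30 37
f 32 28 36
f 34 32 33
f 35 34 27



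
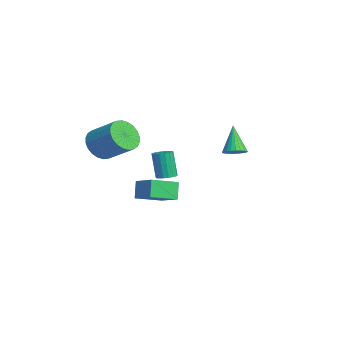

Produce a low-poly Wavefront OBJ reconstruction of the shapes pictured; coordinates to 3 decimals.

v 0.199 -3.012 -3.047
v -0.324 -2.837 -2.095
v -0.207 -1.535 -3.543
v -0.73 -1.36 -2.591
v 1.43 -2.48 -2.469
v 0.907 -2.305 -1.517
v 1.024 -1.003 -2.965
v 0.501 -0.828 -2.013
v -1.168 2.512 -0.913
v -0.701 2.167 -0.6
v -2.092 2.648 0.613
v -0.614 2.407 -0.569
v -0.612 2.664 -0.59
v -0.695 2.898 -0.661
v -0.849 3.072 -0.77
v -1.052 3.162 -0.901
v -1.273 3.153 -1.034
v -1.477 3.046 -1.148
v -1.634 2.858 -1.227
v -1.721 2.617 -1.258
v -1.723 2.36 -1.236
v -1.64 2.127 -1.165
v -1.486 1.952 -1.056
v -1.283 1.863 -0.926
v -1.063 1.872 -0.793
v -0.858 1.979 -0.678
v -1.824 -4.349 0.012
v -1.04 -4.643 -0.552
v 0.088 -3.586 0.464
v -0.696 -3.291 1.028
v -1.161 -4.324 -0.75
v -0.033 -3.267 0.266
v -1.383 -4.009 -0.831
v -0.255 -2.952 0.185
v -1.673 -3.745 -0.784
v -0.545 -2.688 0.232
v -1.985 -3.574 -0.616
v -0.857 -2.517 0.4
v -2.273 -3.52 -0.352
v -1.145 -2.463 0.664
v -2.492 -3.593 -0.033
v -1.364 -2.535 0.983
v -2.61 -3.78 0.293
v -1.482 -2.723 1.309
v -2.608 -4.054 0.576
v -1.48 -2.997 1.592
v -2.487 -4.373 0.774
v -1.359 -3.316 1.79
v -2.265 -4.688 0.855
v -1.137 -3.631 1.871
v -1.975 -4.952 0.808
v -0.847 -3.895 1.824
v -1.663 -5.123 0.64
v -0.535 -4.066 1.656
v -1.375 -5.177 0.376
v -0.247 -4.12 1.392
v -1.156 -5.105 0.057
v -0.028 -4.047 1.073
v -1.038 -4.917 -0.269
v 0.09 -3.86 0.747
v 3.509 -2.123 -0.193
v 3.8 -2.563 -0.143
v 3.382 -2.677 1.303
v 3.091 -2.237 1.253
v 3.961 -2.377 -0.082
v 3.543 -2.49 1.364
v 4.018 -2.132 -0.047
v 3.6 -2.246 1.4
v 3.959 -1.886 -0.044
v 3.541 -1.999 1.402
v 3.796 -1.693 -0.076
v 3.378 -1.807 1.37
v 3.568 -1.6 -0.135
v 3.15 -1.713 1.311
v 3.326 -1.626 -0.207
v 2.908 -1.739 1.239
v 3.126 -1.766 -0.276
v 2.708 -1.88 1.171
v 3.014 -1.988 -0.326
v 2.596 -2.102 1.121
v 3.015 -2.241 -0.345
v 2.597 -2.354 1.101
v 3.13 -2.467 -0.33
v 2.711 -2.58 1.116
v 3.331 -2.614 -0.283
v 2.912 -2.728 1.163
v 3.573 -2.649 -0.216
v 3.155 -2.762 1.23
f 2 4 1
f 5 2 1
f 1 4 3
f 3 5 1
f 2 8 4
f 6 2 5
f 6 8 2
f 4 8 3
f 7 5 3
f 3 8 7
f 7 6 5
f 8 6 7
f 10 9 12
f 10 12 11
f 12 9 13
f 12 13 11
f 13 9 14
f 13 14 11
f 14 9 15
f 14 15 11
f 15 9 16
f 15 16 11
f 16 9 17
f 16 17 11
f 17 9 18
f 17 18 11
f 18 9 19
f 18 19 11
f 19 9 20
f 19 20 11
f 20 9 21
f 20 21 11
f 21 9 22
f 21 22 11
f 22 9 23
f 22 23 11
f 23 9 24
f 23 24 11
f 24 9 25
f 24 25 11
f 25 9 26
f 25 26 11
f 26 9 10
f 26 10 11
f 28 27 31
f 28 31 29
f 29 31 32
f 29 32 30
f 31 27 33
f 31 33 32
f 32 33 34
f 32 34 30
f 33 27 35
f 33 35 34
f 34 35 36
f 34 36 30
f 35 27 37
f 35 37 36
f 36 37 38
f 36 38 30
f 37 27 39
f 37 39 38
f 38 39 40
f 38 40 30
f 39 27 41
f 39 41 40
f 40 41 42
f 40 42 30
f 41 27 43
f 41 43 42
f 42 43 44
f 42 44 30
f 43 27 45
f 43 45 44
f 44 45 46
f 44 46 30
f 45 27 47
f 45 47 46
f 46 47 48
f 46 48 30
f 47 27 49
f 47 49 48
f 48 49 50
f 48 50 30
f 49 27 51
f 49 51 50
f 50 51 52
f 50 52 30
f 51 27 53
f 51 53 52
f 52 53 54
f 52 54 30
f 53 27 55
f 53 55 54
f 54 55 56
f 54 56 30
f 55 27 57
f 55 57 56
f 56 57 58
f 56 58 30
f 57 27 59
f 57 59 58
f 58 59 60
f 58 60 30
f 59 27 28
f 59 28 60
f 60 28 29
f 60 29 30
f 62 61 65
f 62 65 63
f 63 65 66
f 63 66 64
f 65 61 67
f 65 67 66
f 66 67 68
f 66 68 64
f 67 61 69
f 67 69 68
f 68 69 70
f 68 70 64
f 69 61 71
f 69 71 70
f 70 71 72
f 70 72 64
f 71 61 73
f 71 73 72
f 72 73 74
f 72 74 64
f 73 61 75
f 73 75 74
f 74 75 76
f 74 76 64
f 75 61 77
f 75 77 76
f 76 77 78
f 76 78 64
f 77 61 79
f 77 79 78
f 78 79 80
f 78 80 64
f 79 61 81
f 79 81 80
f 80 81 82
f 80 82 64
f 81 61 83
f 81 83 82
f 82 83 84
f 82 84 64
f 83 61 85
f 83 85 84
f 84 85 86
f 84 86 64
f 85 61 87
f 85 87 86
f 86 87 88
f 86 88 64
f 87 61 62
f 87 62 88
f 88 62 63
f 88 63 64



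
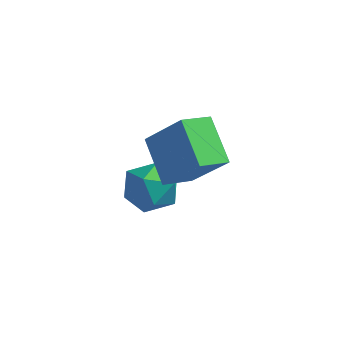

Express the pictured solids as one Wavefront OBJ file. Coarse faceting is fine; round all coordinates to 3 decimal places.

v 0.175 3.486 -3.421
v 0.731 3.196 -4.291
v 0.789 2.104 -2.569
v 1.345 1.814 -3.439
v 1.625 2.693 -2.891
v 1.246 3.547 -3.418
v 0.274 1.753 -3.442
v -0.105 2.607 -3.969
v 0.793 2.125 -4.304
v 1.628 2.706 -3.963
v -0.108 2.594 -2.897
v 0.727 3.175 -2.556
v 2.03 1.126 -1.573
v 0.873 2.094 -0.503
v 2.537 2.155 -1.957
v 1.38 3.124 -0.887
v 3.38 1.036 -0.033
v 2.223 2.005 1.037
v 3.887 2.066 -0.417
v 2.73 3.034 0.653
f 1 12 6
f 1 6 2
f 1 2 8
f 1 8 11
f 1 11 12
f 2 6 10
f 6 12 5
f 12 11 3
f 11 8 7
f 8 2 9
f 4 10 5
f 4 5 3
f 4 3 7
f 4 7 9
f 4 9 10
f 5 10 6
f 3 5 12
f 7 3 11
f 9 7 8
f 10 9 2
f 14 16 13
f 17 14 13
f 13 16 15
f 15 17 13
f 14 20 16
f 18 14 17
f 18 20 14
f 16 20 15
f 19 17 15
f 15 20 19
f 19 18 17
f 20 18 19



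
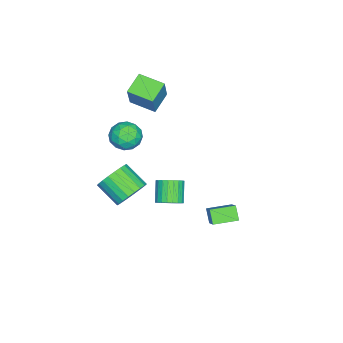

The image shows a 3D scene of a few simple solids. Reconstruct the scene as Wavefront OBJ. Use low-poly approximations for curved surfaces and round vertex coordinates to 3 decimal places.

v -4.918 -4.773 3.322
v -3.984 -4.561 5.078
v -4.752 -3.176 3.041
v -3.818 -2.964 4.797
v -3.662 -5.016 2.683
v -2.728 -4.804 4.439
v -3.496 -3.419 2.402
v -2.562 -3.207 4.158
v -1.479 0.384 -3.515
v -0.28 1.007 -2.311
v -2.24 1.649 -3.413
v -1.041 2.273 -2.209
v -0.939 0.767 -4.251
v 0.26 1.391 -3.047
v -1.7 2.033 -4.149
v -0.501 2.656 -2.945
v -0.539 -3.651 3.409
v -0.027 -3.272 4.179
v 0.847 -4.088 2.701
v 1.359 -3.709 3.471
v 0.804 -4.53 3.596
v -0.053 -4.26 4.033
v 0.873 -3.1 2.847
v 0.016 -2.83 3.284
v 0.846 -2.932 3.832
v 0.803 -3.816 4.294
v 0.017 -3.544 2.586
v -0.026 -4.428 3.048
v -0.405 -3.423 3.856
v 1.225 -3.937 3.024
v 0.898 -4.419 3.097
v 1.199 -4.197 3.55
v -0.42 -4.004 3.77
v -0.119 -3.782 4.223
v 0.369 -4.521 3.88
v 0.939 -3.578 2.657
v 1.24 -3.356 3.11
v -0.379 -3.163 3.33
v -0.078 -2.941 3.783
v 0.451 -2.839 3
v 0.409 -3.001 4.104
v 1.224 -3.258 3.689
v 0.938 -2.899 3.322
v 0.435 -2.74 3.579
v 0.384 -3.521 4.376
v 1.199 -3.777 3.96
v 0.872 -4.26 4.034
v 0.369 -4.101 4.291
v 0.897 -3.32 4.172
v -0.379 -3.583 2.92
v 0.436 -3.839 2.504
v 0.451 -3.259 2.589
v -0.052 -3.1 2.846
v -0.404 -4.102 3.191
v 0.411 -4.359 2.776
v 0.385 -4.62 3.301
v -0.118 -4.461 3.558
v -0.077 -4.04 2.708
v 2.752 -0.273 0.673
v 3.296 -0.194 1.226
v 2.332 -0.508 2.22
v 1.788 -0.587 1.667
v 3.187 0.09 1.209
v 2.223 -0.224 2.203
v 3.011 0.318 1.111
v 2.047 0.004 2.105
v 2.796 0.456 0.946
v 1.832 0.142 1.94
v 2.574 0.484 0.739
v 1.61 0.17 1.733
v 2.379 0.396 0.523
v 1.415 0.082 1.517
v 2.241 0.206 0.329
v 1.277 -0.108 1.323
v 2.181 -0.057 0.187
v 1.217 -0.371 1.182
v 2.208 -0.352 0.12
v 1.244 -0.666 1.114
v 2.317 -0.636 0.137
v 1.353 -0.95 1.131
v 2.493 -0.864 0.235
v 1.529 -1.178 1.229
v 2.708 -1.002 0.4
v 1.744 -1.316 1.394
v 2.93 -1.03 0.607
v 1.966 -1.344 1.601
v 3.125 -0.942 0.823
v 2.161 -1.256 1.817
v 3.263 -0.752 1.017
v 2.299 -1.066 2.011
v 3.323 -0.489 1.158
v 2.359 -0.803 2.153
v 1.385 -2.971 -0.732
v 2.396 -3.117 -0.413
v 1.906 -4.495 0.511
v 0.895 -4.349 0.192
v 2.237 -2.848 -0.096
v 1.747 -4.226 0.828
v 1.93 -2.6 0.111
v 1.44 -3.978 1.035
v 1.53 -2.417 0.172
v 1.039 -3.795 1.096
v 1.104 -2.329 0.077
v 0.614 -3.707 1
v 0.727 -2.352 -0.159
v 0.237 -3.73 0.765
v 0.464 -2.483 -0.493
v -0.027 -3.861 0.431
v 0.36 -2.698 -0.868
v -0.131 -4.076 0.056
v 0.433 -2.96 -1.22
v -0.057 -4.338 -0.296
v 0.671 -3.224 -1.488
v 0.181 -4.602 -0.564
v 1.033 -3.444 -1.625
v 0.542 -4.822 -0.701
v 1.455 -3.583 -1.607
v 0.965 -4.961 -0.683
v 1.865 -3.615 -1.438
v 1.375 -4.993 -0.514
v 2.193 -3.537 -1.147
v 1.703 -4.915 -0.223
v 2.38 -3.36 -0.785
v 1.89 -4.738 0.139
f 2 4 1
f 5 2 1
f 1 4 3
f 3 5 1
f 2 8 4
f 6 2 5
f 6 8 2
f 4 8 3
f 7 5 3
f 3 8 7
f 7 6 5
f 8 6 7
f 10 12 9
f 13 10 9
f 9 12 11
f 11 13 9
f 10 16 12
f 14 10 13
f 14 16 10
f 12 16 11
f 15 13 11
f 11 16 15
f 15 14 13
f 16 14 15
f 17 54 33
f 54 28 57
f 33 57 22
f 54 57 33
f 17 33 29
f 33 22 34
f 29 34 18
f 33 34 29
f 17 29 38
f 29 18 39
f 38 39 24
f 29 39 38
f 17 38 50
f 38 24 53
f 50 53 27
f 38 53 50
f 17 50 54
f 50 27 58
f 54 58 28
f 50 58 54
f 18 34 45
f 34 22 48
f 45 48 26
f 34 48 45
f 22 57 35
f 57 28 56
f 35 56 21
f 57 56 35
f 28 58 55
f 58 27 51
f 55 51 19
f 58 51 55
f 27 53 52
f 53 24 40
f 52 40 23
f 53 40 52
f 24 39 44
f 39 18 41
f 44 41 25
f 39 41 44
f 20 46 32
f 46 26 47
f 32 47 21
f 46 47 32
f 20 32 30
f 32 21 31
f 30 31 19
f 32 31 30
f 20 30 37
f 30 19 36
f 37 36 23
f 30 36 37
f 20 37 42
f 37 23 43
f 42 43 25
f 37 43 42
f 20 42 46
f 42 25 49
f 46 49 26
f 42 49 46
f 21 47 35
f 47 26 48
f 35 48 22
f 47 48 35
f 19 31 55
f 31 21 56
f 55 56 28
f 31 56 55
f 23 36 52
f 36 19 51
f 52 51 27
f 36 51 52
f 25 43 44
f 43 23 40
f 44 40 24
f 43 40 44
f 26 49 45
f 49 25 41
f 45 41 18
f 49 41 45
f 60 59 63
f 60 63 61
f 61 63 64
f 61 64 62
f 63 59 65
f 63 65 64
f 64 65 66
f 64 66 62
f 65 59 67
f 65 67 66
f 66 67 68
f 66 68 62
f 67 59 69
f 67 69 68
f 68 69 70
f 68 70 62
f 69 59 71
f 69 71 70
f 70 71 72
f 70 72 62
f 71 59 73
f 71 73 72
f 72 73 74
f 72 74 62
f 73 59 75
f 73 75 74
f 74 75 76
f 74 76 62
f 75 59 77
f 75 77 76
f 76 77 78
f 76 78 62
f 77 59 79
f 77 79 78
f 78 79 80
f 78 80 62
f 79 59 81
f 79 81 80
f 80 81 82
f 80 82 62
f 81 59 83
f 81 83 82
f 82 83 84
f 82 84 62
f 83 59 85
f 83 85 84
f 84 85 86
f 84 86 62
f 85 59 87
f 85 87 86
f 86 87 88
f 86 88 62
f 87 59 89
f 87 89 88
f 88 89 90
f 88 90 62
f 89 59 91
f 89 91 90
f 90 91 92
f 90 92 62
f 91 59 60
f 91 60 92
f 92 60 61
f 92 61 62
f 94 93 97
f 94 97 95
f 95 97 98
f 95 98 96
f 97 93 99
f 97 99 98
f 98 99 100
f 98 100 96
f 99 93 101
f 99 101 100
f 100 101 102
f 100 102 96
f 101 93 103
f 101 103 102
f 102 103 104
f 102 104 96
f 103 93 105
f 103 105 104
f 104 105 106
f 104 106 96
f 105 93 107
f 105 107 106
f 106 107 108
f 106 108 96
f 107 93 109
f 107 109 108
f 108 109 110
f 108 110 96
f 109 93 111
f 109 111 110
f 110 111 112
f 110 112 96
f 111 93 113
f 111 113 112
f 112 113 114
f 112 114 96
f 113 93 115
f 113 115 114
f 114 115 116
f 114 116 96
f 115 93 117
f 115 117 116
f 116 117 118
f 116 118 96
f 117 93 119
f 117 119 118
f 118 119 120
f 118 120 96
f 119 93 121
f 119 121 120
f 120 121 122
f 120 122 96
f 121 93 123
f 121 123 122
f 122 123 124
f 122 124 96
f 123 93 94
f 123 94 124
f 124 94 95
f 124 95 96



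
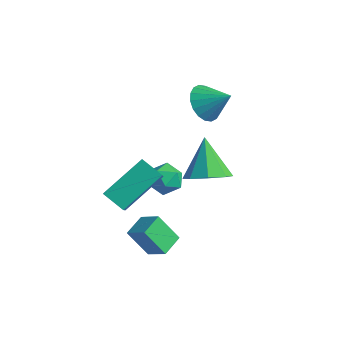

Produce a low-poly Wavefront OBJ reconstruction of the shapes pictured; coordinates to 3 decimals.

v -0.612 3.824 1.097
v -0.295 4.203 0.519
v 0.252 4.116 1.763
v -0.488 4.438 0.667
v -0.705 4.552 0.899
v -0.905 4.522 1.171
v -1.046 4.353 1.428
v -1.101 4.08 1.619
v -1.06 3.756 1.707
v -0.93 3.446 1.674
v -0.737 3.21 1.527
v -0.519 3.096 1.294
v -0.32 3.127 1.023
v -0.179 3.295 0.766
v -0.123 3.568 0.574
v -0.165 3.892 0.486
v -1.347 2.744 -1.774
v -0.891 2.982 -2.225
v -1.329 1.758 -2.275
v -0.873 1.996 -2.726
v -0.692 1.905 -2.073
v -0.703 2.514 -1.764
v -1.517 2.226 -2.736
v -1.528 2.835 -2.427
v -0.997 2.661 -2.82
v -0.487 2.463 -2.41
v -1.733 2.277 -2.09
v -1.223 2.079 -1.68
v 0.711 -0.535 -3.07
v 0.079 -0.834 -2.132
v 0.594 0.277 -2.89
v -0.038 -0.021 -1.952
v 1.458 -0.539 -2.568
v 0.826 -0.837 -1.63
v 1.341 0.274 -2.388
v 0.709 -0.025 -1.45
v -1.62 -0.008 -1.738
v -0.843 -0.93 -0.583
v -1.275 1.486 -0.777
v -0.499 0.564 0.379
v -0.841 0.096 -2.179
v -0.065 -0.826 -1.023
v -0.497 1.59 -1.217
v 0.28 0.668 -0.062
v 0.356 2.846 -1.621
v 1.085 2.906 -1.207
v -0.396 3.554 -0.399
v 0.968 3.419 -1.576
v 0.493 3.597 -1.971
v -0.062 3.335 -2.161
v -0.373 2.786 -2.035
v -0.256 2.273 -1.666
v 0.219 2.095 -1.271
v 0.774 2.357 -1.081
f 2 1 4
f 2 4 3
f 4 1 5
f 4 5 3
f 5 1 6
f 5 6 3
f 6 1 7
f 6 7 3
f 7 1 8
f 7 8 3
f 8 1 9
f 8 9 3
f 9 1 10
f 9 10 3
f 10 1 11
f 10 11 3
f 11 1 12
f 11 12 3
f 12 1 13
f 12 13 3
f 13 1 14
f 13 14 3
f 14 1 15
f 14 15 3
f 15 1 16
f 15 16 3
f 16 1 2
f 16 2 3
f 17 28 22
f 17 22 18
f 17 18 24
f 17 24 27
f 17 27 28
f 18 22 26
f 22 28 21
f 28 27 19
f 27 24 23
f 24 18 25
f 20 26 21
f 20 21 19
f 20 19 23
f 20 23 25
f 20 25 26
f 21 26 22
f 19 21 28
f 23 19 27
f 25 23 24
f 26 25 18
f 30 32 29
f 33 30 29
f 29 32 31
f 31 33 29
f 30 36 32
f 34 30 33
f 34 36 30
f 32 36 31
f 35 33 31
f 31 36 35
f 35 34 33
f 36 34 35
f 38 40 37
f 41 38 37
f 37 40 39
f 39 41 37
f 38 44 40
f 42 38 41
f 42 44 38
f 40 44 39
f 43 41 39
f 39 44 43
f 43 42 41
f 44 42 43
f 46 45 48
f 46 48 47
f 48 45 49
f 48 49 47
f 49 45 50
f 49 50 47
f 50 45 51
f 50 51 47
f 51 45 52
f 51 52 47
f 52 45 53
f 52 53 47
f 53 45 54
f 53 54 47
f 54 45 46
f 54 46 47



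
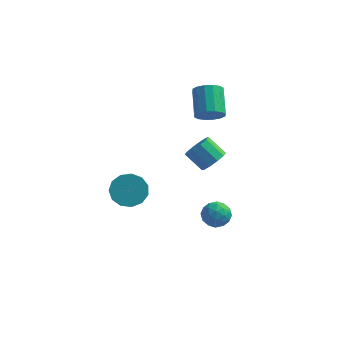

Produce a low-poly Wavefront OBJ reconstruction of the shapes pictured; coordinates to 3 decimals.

v -0.754 -1.718 -0.903
v 0.04 -2.023 -1.502
v 0.488 -3.466 -0.176
v -0.306 -3.162 0.423
v 0.255 -1.619 -1.135
v 0.703 -3.062 0.19
v 0.15 -1.247 -0.695
v 0.597 -2.69 0.631
v -0.242 -1.025 -0.32
v 0.205 -2.468 1.005
v -0.797 -1.023 -0.131
v -0.349 -2.466 1.195
v -1.338 -1.241 -0.186
v -0.89 -2.685 1.139
v -1.693 -1.612 -0.469
v -1.246 -3.055 0.856
v -1.75 -2.016 -0.89
v -1.303 -3.459 0.436
v -1.491 -2.325 -1.315
v -1.044 -3.768 0.011
v -0.998 -2.442 -1.608
v -0.55 -3.885 -0.283
v -0.427 -2.329 -1.678
v 0.02 -3.773 -0.353
v 3.049 0.536 -4.476
v 3.716 1.07 -4.251
v 3.264 -0.23 -3.289
v 3.931 0.304 -3.064
v 3.1 0.604 -3.049
v 2.967 1.077 -3.783
v 4.013 -0.237 -3.757
v 3.88 0.236 -4.491
v 4.311 0.593 -3.807
v 3.747 1.112 -3.37
v 3.233 -0.272 -4.17
v 2.669 0.247 -3.733
v 3.364 0.87 -4.468
v 3.616 -0.03 -3.072
v 3.128 0.146 -3.063
v 3.52 0.46 -2.931
v 2.924 0.874 -4.192
v 3.315 1.189 -4.06
v 2.953 0.914 -3.354
v 3.665 -0.349 -3.48
v 4.056 -0.034 -3.348
v 3.46 0.38 -4.609
v 3.852 0.694 -4.477
v 4.027 -0.074 -4.186
v 4.105 0.904 -4.075
v 4.232 0.453 -3.377
v 4.28 0.135 -3.784
v 4.202 0.413 -4.216
v 3.774 1.209 -3.818
v 3.9 0.759 -3.12
v 3.412 0.935 -3.111
v 3.334 1.213 -3.542
v 4.124 0.928 -3.556
v 3.08 0.081 -4.42
v 3.206 -0.369 -3.722
v 3.646 -0.373 -3.998
v 3.568 -0.095 -4.429
v 2.748 0.387 -4.163
v 2.875 -0.064 -3.465
v 2.778 0.427 -3.324
v 2.7 0.705 -3.756
v 2.856 -0.088 -3.984
v 3.072 1.455 -0.219
v 3.402 0.912 0.345
v 2.377 1.201 1.223
v 2.048 1.745 0.659
v 3.612 1.386 0.434
v 2.587 1.675 1.312
v 3.615 1.886 0.274
v 2.591 2.175 1.151
v 3.412 2.222 -0.075
v 2.387 2.511 0.802
v 3.078 2.265 -0.479
v 2.053 2.554 0.399
v 2.743 1.999 -0.783
v 1.718 2.288 0.095
v 2.533 1.525 -0.872
v 1.508 1.814 0.006
v 2.529 1.025 -0.711
v 1.505 1.314 0.166
v 2.733 0.689 -0.362
v 1.708 0.978 0.515
v 3.067 0.646 0.041
v 2.042 0.935 0.919
v 2.553 2.58 2.62
v 3.235 2.456 3.129
v 2.748 3.897 4.13
v 2.067 4.02 3.62
v 3.379 2.728 2.808
v 2.893 4.169 3.808
v 3.302 2.961 2.436
v 2.815 4.401 3.436
v 3.024 3.091 2.113
v 2.538 4.531 3.114
v 2.62 3.084 1.926
v 2.134 4.524 2.927
v 2.198 2.942 1.925
v 1.712 4.383 2.926
v 1.872 2.703 2.11
v 1.385 4.144 3.111
v 1.727 2.431 2.432
v 1.241 3.872 3.432
v 1.805 2.199 2.804
v 1.318 3.639 3.804
v 2.082 2.069 3.126
v 1.596 3.509 4.127
v 2.486 2.076 3.313
v 2 3.516 4.314
v 2.908 2.217 3.314
v 2.422 3.658 4.315
f 2 1 5
f 2 5 3
f 3 5 6
f 3 6 4
f 5 1 7
f 5 7 6
f 6 7 8
f 6 8 4
f 7 1 9
f 7 9 8
f 8 9 10
f 8 10 4
f 9 1 11
f 9 11 10
f 10 11 12
f 10 12 4
f 11 1 13
f 11 13 12
f 12 13 14
f 12 14 4
f 13 1 15
f 13 15 14
f 14 15 16
f 14 16 4
f 15 1 17
f 15 17 16
f 16 17 18
f 16 18 4
f 17 1 19
f 17 19 18
f 18 19 20
f 18 20 4
f 19 1 21
f 19 21 20
f 20 21 22
f 20 22 4
f 21 1 23
f 21 23 22
f 22 23 24
f 22 24 4
f 23 1 2
f 23 2 24
f 24 2 3
f 24 3 4
f 25 62 41
f 62 36 65
f 41 65 30
f 62 65 41
f 25 41 37
f 41 30 42
f 37 42 26
f 41 42 37
f 25 37 46
f 37 26 47
f 46 47 32
f 37 47 46
f 25 46 58
f 46 32 61
f 58 61 35
f 46 61 58
f 25 58 62
f 58 35 66
f 62 66 36
f 58 66 62
f 26 42 53
f 42 30 56
f 53 56 34
f 42 56 53
f 30 65 43
f 65 36 64
f 43 64 29
f 65 64 43
f 36 66 63
f 66 35 59
f 63 59 27
f 66 59 63
f 35 61 60
f 61 32 48
f 60 48 31
f 61 48 60
f 32 47 52
f 47 26 49
f 52 49 33
f 47 49 52
f 28 54 40
f 54 34 55
f 40 55 29
f 54 55 40
f 28 40 38
f 40 29 39
f 38 39 27
f 40 39 38
f 28 38 45
f 38 27 44
f 45 44 31
f 38 44 45
f 28 45 50
f 45 31 51
f 50 51 33
f 45 51 50
f 28 50 54
f 50 33 57
f 54 57 34
f 50 57 54
f 29 55 43
f 55 34 56
f 43 56 30
f 55 56 43
f 27 39 63
f 39 29 64
f 63 64 36
f 39 64 63
f 31 44 60
f 44 27 59
f 60 59 35
f 44 59 60
f 33 51 52
f 51 31 48
f 52 48 32
f 51 48 52
f 34 57 53
f 57 33 49
f 53 49 26
f 57 49 53
f 68 67 71
f 68 71 69
f 69 71 72
f 69 72 70
f 71 67 73
f 71 73 72
f 72 73 74
f 72 74 70
f 73 67 75
f 73 75 74
f 74 75 76
f 74 76 70
f 75 67 77
f 75 77 76
f 76 77 78
f 76 78 70
f 77 67 79
f 77 79 78
f 78 79 80
f 78 80 70
f 79 67 81
f 79 81 80
f 80 81 82
f 80 82 70
f 81 67 83
f 81 83 82
f 82 83 84
f 82 84 70
f 83 67 85
f 83 85 84
f 84 85 86
f 84 86 70
f 85 67 87
f 85 87 86
f 86 87 88
f 86 88 70
f 87 67 68
f 87 68 88
f 88 68 69
f 88 69 70
f 90 89 93
f 90 93 91
f 91 93 94
f 91 94 92
f 93 89 95
f 93 95 94
f 94 95 96
f 94 96 92
f 95 89 97
f 95 97 96
f 96 97 98
f 96 98 92
f 97 89 99
f 97 99 98
f 98 99 100
f 98 100 92
f 99 89 101
f 99 101 100
f 100 101 102
f 100 102 92
f 101 89 103
f 101 103 102
f 102 103 104
f 102 104 92
f 103 89 105
f 103 105 104
f 104 105 106
f 104 106 92
f 105 89 107
f 105 107 106
f 106 107 108
f 106 108 92
f 107 89 109
f 107 109 108
f 108 109 110
f 108 110 92
f 109 89 111
f 109 111 110
f 110 111 112
f 110 112 92
f 111 89 113
f 111 113 112
f 112 113 114
f 112 114 92
f 113 89 90
f 113 90 114
f 114 90 91
f 114 91 92



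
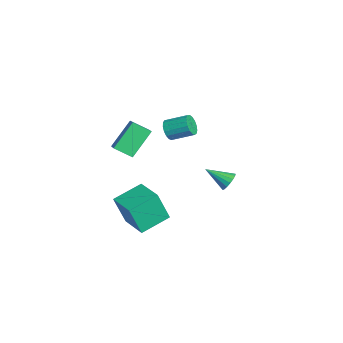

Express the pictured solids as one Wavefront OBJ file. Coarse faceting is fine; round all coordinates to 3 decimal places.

v 1.289 -3.048 -5.459
v 1.235 -3.757 -3.409
v 0.517 -1.267 -4.864
v 0.462 -1.977 -2.814
v 3.138 -2.343 -5.166
v 3.083 -3.053 -3.116
v 2.365 -0.563 -4.571
v 2.311 -1.272 -2.521
v 0.23 3.365 -3.428
v 0.666 3.526 -2.891
v -0.35 2.015 -2.552
v 0.381 3.696 -2.818
v 0.061 3.79 -2.885
v -0.22 3.786 -3.076
v -0.398 3.686 -3.348
v -0.432 3.513 -3.638
v -0.315 3.305 -3.88
v -0.072 3.111 -4.018
v 0.239 2.975 -4.022
v 0.548 2.928 -3.889
v 0.785 2.982 -3.651
v 0.894 3.123 -3.361
v 0.851 3.319 -3.087
v 1.781 -0.543 2.754
v 2.25 -0.441 2.204
v 2.689 0.844 2.817
v 2.219 0.743 3.366
v 1.957 -0.288 2.093
v 2.396 0.998 2.706
v 1.623 -0.193 2.133
v 2.062 1.093 2.745
v 1.325 -0.178 2.315
v 1.764 1.107 2.928
v 1.132 -0.247 2.597
v 1.571 1.039 3.21
v 1.087 -0.383 2.916
v 1.526 0.902 3.529
v 1.201 -0.556 3.197
v 1.64 0.729 3.81
v 1.448 -0.726 3.377
v 1.887 0.559 3.99
v 1.771 -0.854 3.414
v 2.21 0.431 4.027
v 2.096 -0.911 3.299
v 2.535 0.375 3.912
v 2.349 -0.883 3.06
v 2.788 0.402 3.673
v 2.472 -0.777 2.75
v 2.911 0.508 3.363
v 2.436 -0.618 2.441
v 2.875 0.668 3.054
v 2.64 -3.973 2.325
v 1.809 -2.762 3.812
v 2.961 -2.946 1.669
v 2.131 -1.735 3.156
v 3.609 -3.945 2.844
v 2.779 -2.734 4.331
v 3.931 -2.918 2.188
v 3.1 -1.707 3.675
f 2 4 1
f 5 2 1
f 1 4 3
f 3 5 1
f 2 8 4
f 6 2 5
f 6 8 2
f 4 8 3
f 7 5 3
f 3 8 7
f 7 6 5
f 8 6 7
f 10 9 12
f 10 12 11
f 12 9 13
f 12 13 11
f 13 9 14
f 13 14 11
f 14 9 15
f 14 15 11
f 15 9 16
f 15 16 11
f 16 9 17
f 16 17 11
f 17 9 18
f 17 18 11
f 18 9 19
f 18 19 11
f 19 9 20
f 19 20 11
f 20 9 21
f 20 21 11
f 21 9 22
f 21 22 11
f 22 9 23
f 22 23 11
f 23 9 10
f 23 10 11
f 25 24 28
f 25 28 26
f 26 28 29
f 26 29 27
f 28 24 30
f 28 30 29
f 29 30 31
f 29 31 27
f 30 24 32
f 30 32 31
f 31 32 33
f 31 33 27
f 32 24 34
f 32 34 33
f 33 34 35
f 33 35 27
f 34 24 36
f 34 36 35
f 35 36 37
f 35 37 27
f 36 24 38
f 36 38 37
f 37 38 39
f 37 39 27
f 38 24 40
f 38 40 39
f 39 40 41
f 39 41 27
f 40 24 42
f 40 42 41
f 41 42 43
f 41 43 27
f 42 24 44
f 42 44 43
f 43 44 45
f 43 45 27
f 44 24 46
f 44 46 45
f 45 46 47
f 45 47 27
f 46 24 48
f 46 48 47
f 47 48 49
f 47 49 27
f 48 24 50
f 48 50 49
f 49 50 51
f 49 51 27
f 50 24 25
f 50 25 51
f 51 25 26
f 51 26 27
f 53 55 52
f 56 53 52
f 52 55 54
f 54 56 52
f 53 59 55
f 57 53 56
f 57 59 53
f 55 59 54
f 58 56 54
f 54 59 58
f 58 57 56
f 59 57 58



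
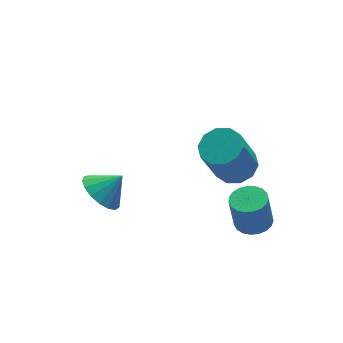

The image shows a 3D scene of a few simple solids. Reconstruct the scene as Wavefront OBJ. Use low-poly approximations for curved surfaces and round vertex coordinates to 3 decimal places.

v 2.791 -0.253 -4.336
v 3.55 -0.013 -4.257
v 3.348 0.114 -2.705
v 2.589 -0.127 -2.784
v 3.39 0.276 -4.301
v 3.188 0.402 -2.749
v 3.127 0.473 -4.351
v 2.925 0.599 -2.8
v 2.805 0.544 -4.399
v 2.603 0.671 -2.847
v 2.481 0.478 -4.436
v 2.28 0.604 -2.884
v 2.211 0.285 -4.455
v 2.009 0.411 -2.903
v 2.041 -0.001 -4.454
v 1.839 0.126 -2.902
v 2.001 -0.331 -4.432
v 1.799 -0.204 -2.881
v 2.097 -0.647 -4.394
v 1.895 -0.52 -2.842
v 2.313 -0.895 -4.346
v 2.111 -0.768 -2.794
v 2.612 -1.032 -4.296
v 2.41 -0.905 -2.744
v 2.942 -1.035 -4.253
v 2.74 -0.908 -2.701
v 3.246 -0.902 -4.224
v 3.044 -0.775 -2.672
v 3.471 -0.657 -4.215
v 3.269 -0.531 -2.663
v 3.578 -0.343 -4.226
v 3.376 -0.216 -2.674
v 2.16 0.21 -0.585
v 2.829 0.73 -0.226
v 1.988 0.45 1.744
v 1.32 -0.07 1.385
v 2.395 1.071 -0.362
v 1.555 0.791 1.608
v 1.872 1.083 -0.584
v 1.031 0.804 1.386
v 1.458 0.762 -0.806
v 0.618 0.482 1.164
v 1.313 0.23 -0.944
v 0.473 -0.05 1.026
v 1.492 -0.31 -0.944
v 0.651 -0.59 1.026
v 1.925 -0.651 -0.808
v 1.085 -0.931 1.162
v 2.449 -0.664 -0.586
v 1.608 -0.943 1.384
v 2.862 -0.342 -0.364
v 2.022 -0.622 1.606
v 3.007 0.19 -0.226
v 2.167 -0.09 1.744
v -2.037 3.907 -4.173
v -1.346 3.693 -4.919
v -1.123 3.773 -3.287
v -1.32 4.188 -4.871
v -1.458 4.618 -4.663
v -1.729 4.886 -4.342
v -2.071 4.929 -3.983
v -2.405 4.738 -3.667
v -2.654 4.357 -3.467
v -2.763 3.873 -3.428
v -2.705 3.396 -3.561
v -2.494 3.037 -3.833
v -2.179 2.877 -4.183
v -1.831 2.953 -4.531
v -1.53 3.248 -4.797
f 2 1 5
f 2 5 3
f 3 5 6
f 3 6 4
f 5 1 7
f 5 7 6
f 6 7 8
f 6 8 4
f 7 1 9
f 7 9 8
f 8 9 10
f 8 10 4
f 9 1 11
f 9 11 10
f 10 11 12
f 10 12 4
f 11 1 13
f 11 13 12
f 12 13 14
f 12 14 4
f 13 1 15
f 13 15 14
f 14 15 16
f 14 16 4
f 15 1 17
f 15 17 16
f 16 17 18
f 16 18 4
f 17 1 19
f 17 19 18
f 18 19 20
f 18 20 4
f 19 1 21
f 19 21 20
f 20 21 22
f 20 22 4
f 21 1 23
f 21 23 22
f 22 23 24
f 22 24 4
f 23 1 25
f 23 25 24
f 24 25 26
f 24 26 4
f 25 1 27
f 25 27 26
f 26 27 28
f 26 28 4
f 27 1 29
f 27 29 28
f 28 29 30
f 28 30 4
f 29 1 31
f 29 31 30
f 30 31 32
f 30 32 4
f 31 1 2
f 31 2 32
f 32 2 3
f 32 3 4
f 34 33 37
f 34 37 35
f 35 37 38
f 35 38 36
f 37 33 39
f 37 39 38
f 38 39 40
f 38 40 36
f 39 33 41
f 39 41 40
f 40 41 42
f 40 42 36
f 41 33 43
f 41 43 42
f 42 43 44
f 42 44 36
f 43 33 45
f 43 45 44
f 44 45 46
f 44 46 36
f 45 33 47
f 45 47 46
f 46 47 48
f 46 48 36
f 47 33 49
f 47 49 48
f 48 49 50
f 48 50 36
f 49 33 51
f 49 51 50
f 50 51 52
f 50 52 36
f 51 33 53
f 51 53 52
f 52 53 54
f 52 54 36
f 53 33 34
f 53 34 54
f 54 34 35
f 54 35 36
f 56 55 58
f 56 58 57
f 58 55 59
f 58 59 57
f 59 55 60
f 59 60 57
f 60 55 61
f 60 61 57
f 61 55 62
f 61 62 57
f 62 55 63
f 62 63 57
f 63 55 64
f 63 64 57
f 64 55 65
f 64 65 57
f 65 55 66
f 65 66 57
f 66 55 67
f 66 67 57
f 67 55 68
f 67 68 57
f 68 55 69
f 68 69 57
f 69 55 56
f 69 56 57



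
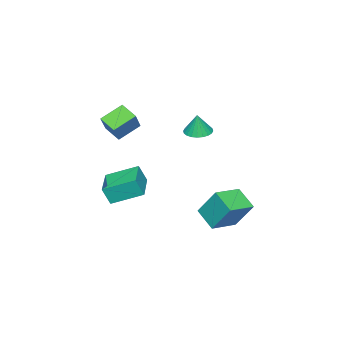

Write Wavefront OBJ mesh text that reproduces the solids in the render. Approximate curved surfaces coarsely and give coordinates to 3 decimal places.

v 0.96 -0.979 -0.558
v 1.224 -1.317 0.466
v 2.69 0.099 -0.648
v 2.954 -0.239 0.376
v 1.846 -2.461 -1.276
v 2.11 -2.799 -0.252
v 3.576 -1.383 -1.366
v 3.84 -1.721 -0.342
v -1.541 1.975 -2.718
v -1.537 3.079 -1.086
v -1.126 3.152 -3.514
v -1.121 4.255 -1.882
v 0.061 1.585 -2.458
v 0.066 2.688 -0.826
v 0.477 2.761 -3.254
v 0.481 3.865 -1.622
v 1.001 -2.196 3.89
v 2.076 -1.694 5.066
v 1.137 -1.252 3.363
v 2.212 -0.75 4.539
v 2.088 -2.77 3.141
v 3.163 -2.268 4.317
v 2.224 -1.826 2.614
v 3.299 -1.324 3.79
v -1.523 0.52 2.491
v -1.064 1.139 2.368
v -1.297 0.6 3.729
v -1.334 1.272 2.409
v -1.633 1.292 2.462
v -1.916 1.193 2.519
v -2.138 0.992 2.573
v -2.267 0.72 2.614
v -2.282 0.416 2.636
v -2.182 0.129 2.637
v -1.981 -0.099 2.615
v -1.711 -0.232 2.574
v -1.412 -0.252 2.521
v -1.13 -0.153 2.463
v -0.907 0.048 2.41
v -0.779 0.32 2.369
v -0.763 0.624 2.346
v -0.863 0.911 2.346
f 2 4 1
f 5 2 1
f 1 4 3
f 3 5 1
f 2 8 4
f 6 2 5
f 6 8 2
f 4 8 3
f 7 5 3
f 3 8 7
f 7 6 5
f 8 6 7
f 10 12 9
f 13 10 9
f 9 12 11
f 11 13 9
f 10 16 12
f 14 10 13
f 14 16 10
f 12 16 11
f 15 13 11
f 11 16 15
f 15 14 13
f 16 14 15
f 18 20 17
f 21 18 17
f 17 20 19
f 19 21 17
f 18 24 20
f 22 18 21
f 22 24 18
f 20 24 19
f 23 21 19
f 19 24 23
f 23 22 21
f 24 22 23
f 26 25 28
f 26 28 27
f 28 25 29
f 28 29 27
f 29 25 30
f 29 30 27
f 30 25 31
f 30 31 27
f 31 25 32
f 31 32 27
f 32 25 33
f 32 33 27
f 33 25 34
f 33 34 27
f 34 25 35
f 34 35 27
f 35 25 36
f 35 36 27
f 36 25 37
f 36 37 27
f 37 25 38
f 37 38 27
f 38 25 39
f 38 39 27
f 39 25 40
f 39 40 27
f 40 25 41
f 40 41 27
f 41 25 42
f 41 42 27
f 42 25 26
f 42 26 27

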